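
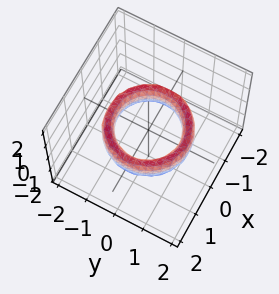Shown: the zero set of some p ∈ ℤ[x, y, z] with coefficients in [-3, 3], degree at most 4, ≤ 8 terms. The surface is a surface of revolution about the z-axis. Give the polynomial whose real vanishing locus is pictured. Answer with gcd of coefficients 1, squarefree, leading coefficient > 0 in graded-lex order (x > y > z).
x^4 + 2*x^2*y^2 + y^4 - 3*x^2 - 3*y^2 + z^2 + 2

1. deg p = 4. The shape is more complex than any degree-3 surface.
2. Symmetries: rotational symmetry about the z-axis ⇒ p depends on x, y only through x² + y².
3. Against the integer gridlines: among the integer gridlines, it crosses the y-axis at y ∈ {-1, 1}; a circular section at z = 0 has radius exactly 1; no z-intercept at any integer in the box.
4. Fitting integer coefficients to these (and the overall shape) gives p. Check: (1, 0, 0) on the x-axis lies on the surface, and p(1, 0, 0) = 0. ✓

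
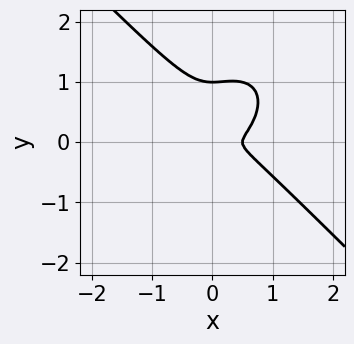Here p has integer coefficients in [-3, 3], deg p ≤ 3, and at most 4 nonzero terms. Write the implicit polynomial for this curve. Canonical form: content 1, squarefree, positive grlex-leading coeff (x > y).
2*x^3 + 2*y^3 - x^2 - 2*y^2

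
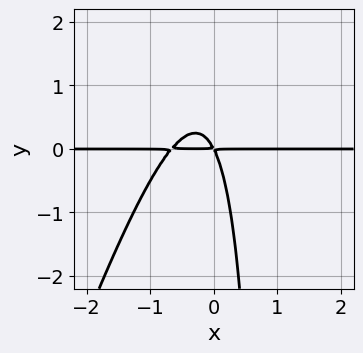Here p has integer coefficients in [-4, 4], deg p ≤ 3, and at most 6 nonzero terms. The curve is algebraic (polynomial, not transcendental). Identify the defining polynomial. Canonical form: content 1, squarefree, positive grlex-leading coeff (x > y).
3*x^2*y - x*y^2 + 2*x*y + y^2

Degree: the shape is more complex than any degree-2 curve, so deg p = 3.
Reading off the gridlines: the visible x-axis segment lies entirely on the curve.
Fitting integer coefficients to these (and the overall shape) gives p.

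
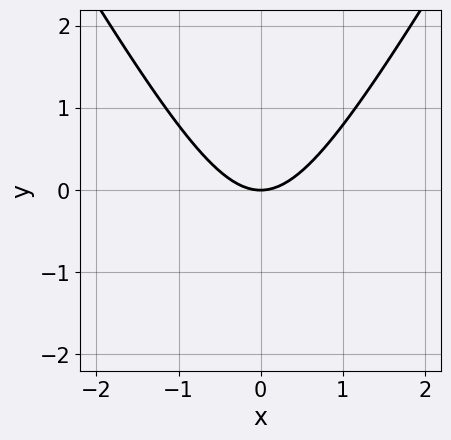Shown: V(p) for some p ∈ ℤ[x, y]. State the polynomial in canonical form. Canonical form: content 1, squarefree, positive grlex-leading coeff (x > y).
3*x^2 - y^2 - 3*y

(a) deg p = 2.
(b) Symmetries: it's symmetric under x → −x, forcing even powers of x.
(c) Reading off the gridlines: it crosses the y-axis at the gridline y = 0; one x-axis crossing is at x = 0.
(d) Fitting integer coefficients to these (and the overall shape) gives p.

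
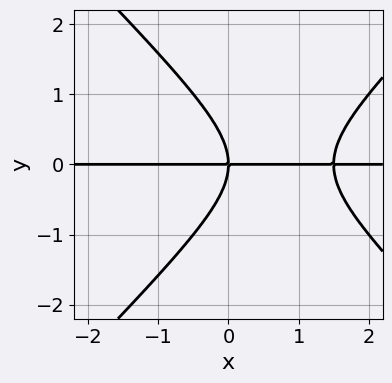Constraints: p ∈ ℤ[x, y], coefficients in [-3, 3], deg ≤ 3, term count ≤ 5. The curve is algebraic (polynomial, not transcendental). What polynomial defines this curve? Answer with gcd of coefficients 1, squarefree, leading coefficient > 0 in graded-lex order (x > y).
2*x^2*y - 2*y^3 - 3*x*y

(a) deg p = 3.
(b) Against the integer gridlines: the visible x-axis segment lies entirely on the curve; it crosses the y-axis at the gridline y = 0.
(c) Solving for integer coefficients yields p as stated.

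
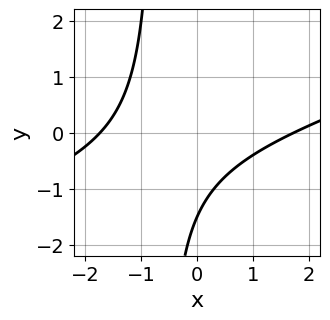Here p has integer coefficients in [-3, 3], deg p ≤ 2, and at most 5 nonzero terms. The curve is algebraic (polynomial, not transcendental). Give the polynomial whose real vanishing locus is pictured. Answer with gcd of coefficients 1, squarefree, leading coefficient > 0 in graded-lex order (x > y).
x^2 - 3*x*y - 2*y - 3

1. deg p = 2. The shape is more complex than any degree-1 curve.
2. Matching integer coefficients to the picture gives p.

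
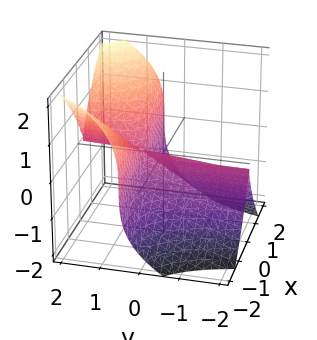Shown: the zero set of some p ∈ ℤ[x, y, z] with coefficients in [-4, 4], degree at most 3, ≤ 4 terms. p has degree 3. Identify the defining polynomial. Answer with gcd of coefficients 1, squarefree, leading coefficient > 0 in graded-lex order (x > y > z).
(a) deg p = 3. A generic line meets the surface in up to 3 points.
(b) From the axis intercepts and sections: it crosses the x-axis at the gridline x = 0; it meets the z-axis at z = 0 (among the integer gridlines).
(c) Together with the visible shape, these determine p as stated. Check: (0, 1, 0) on the y-axis lies on the surface, and p(0, 1, 0) = 0. ✓

2*x^2*y - z^3 - x^2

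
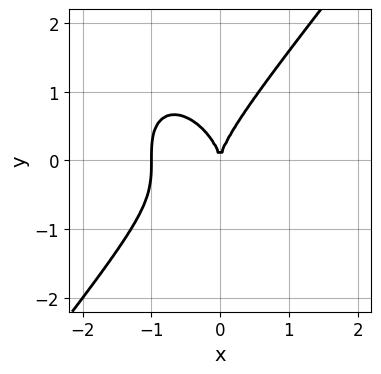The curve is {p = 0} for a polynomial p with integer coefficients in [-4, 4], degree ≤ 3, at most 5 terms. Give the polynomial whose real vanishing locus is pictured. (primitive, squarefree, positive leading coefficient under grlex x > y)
2*x^3 - y^3 + 2*x^2

The degree is 3 — a generic line meets the curve in up to 3 points.
Reading off the gridlines: among the integer gridlines, it crosses the x-axis at x ∈ {-1, 0}; it meets the y-axis at y = 0 (among the integer gridlines).
Solving for integer coefficients yields p as stated.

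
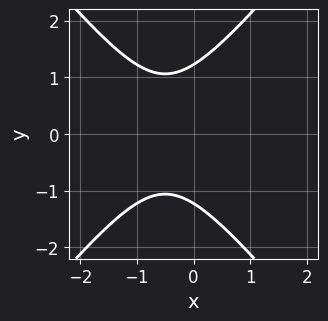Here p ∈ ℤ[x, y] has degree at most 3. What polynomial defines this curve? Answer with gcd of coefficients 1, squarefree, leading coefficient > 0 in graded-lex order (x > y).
Degree: a generic line meets the curve in up to 2 points, so deg p = 2.
Symmetries: the y ↦ −y reflection is a symmetry, so y appears only in even powers.
Reading off the gridlines: it misses every integer gridline on the x-axis.
Fitting integer coefficients to these (and the overall shape) gives p.

3*x^2 - 2*y^2 + 3*x + 3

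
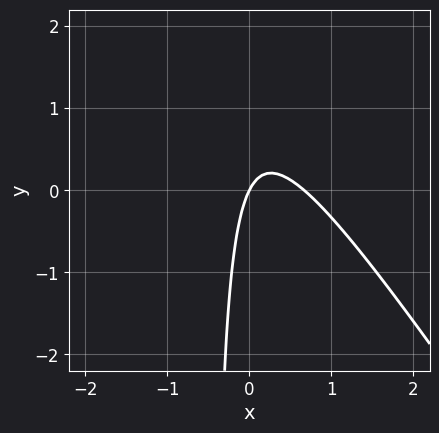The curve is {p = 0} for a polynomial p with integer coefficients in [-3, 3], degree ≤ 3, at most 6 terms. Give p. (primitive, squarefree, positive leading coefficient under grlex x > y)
3*x^2 + 2*x*y - 2*x + y

(a) deg p = 2. No degree-1 curve has this shape.
(b) Observable constraints: one x-axis crossing is at x = 0; it crosses the y-axis at the gridline y = 0.
(c) The integer polynomial consistent with all of this is the stated p.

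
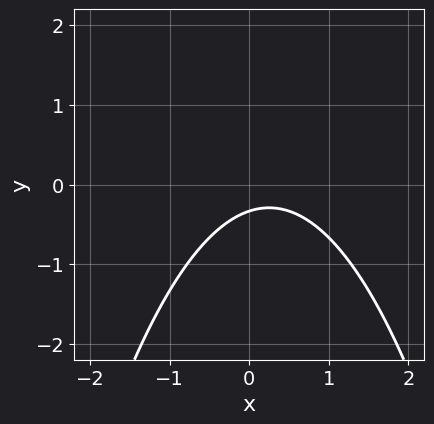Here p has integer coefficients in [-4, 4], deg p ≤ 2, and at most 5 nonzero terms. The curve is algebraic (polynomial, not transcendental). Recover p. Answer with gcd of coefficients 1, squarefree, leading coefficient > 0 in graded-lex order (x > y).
First, degree: no degree-1 curve has this shape, so deg p = 2.
Then, against the integer gridlines: it misses every integer gridline on the x-axis.
Finally, together with the visible shape, these determine p as stated.

2*x^2 - x + 3*y + 1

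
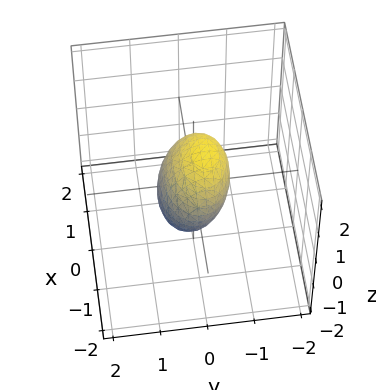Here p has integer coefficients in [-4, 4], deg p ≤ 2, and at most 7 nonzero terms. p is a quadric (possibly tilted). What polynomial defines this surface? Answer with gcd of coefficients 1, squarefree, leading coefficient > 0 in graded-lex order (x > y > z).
(a) deg p = 2.
(b) Reading off the gridlines: the x-axis gridline crossings are at x ∈ {-1, 1}; the z-axis gridline crossings are at z ∈ {-1, 1}.
(c) The integer polynomial consistent with all of this is the stated p.

x^2 + 2*y^2 + y*z + z^2 - 1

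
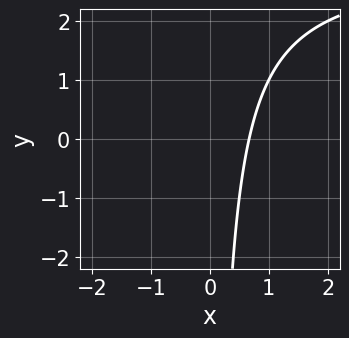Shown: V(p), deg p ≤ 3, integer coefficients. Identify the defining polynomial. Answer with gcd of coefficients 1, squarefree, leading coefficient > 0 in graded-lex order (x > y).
First, degree: the shape is more complex than any degree-1 curve, so deg p = 2.
Then, from the axis intercepts and sections: the curve avoids every integer y-axis point in the box.
Finally, solving for integer coefficients yields p as stated.

x*y - 3*x + 2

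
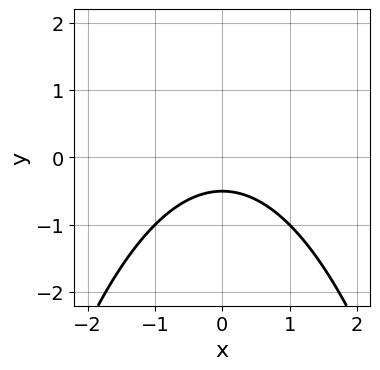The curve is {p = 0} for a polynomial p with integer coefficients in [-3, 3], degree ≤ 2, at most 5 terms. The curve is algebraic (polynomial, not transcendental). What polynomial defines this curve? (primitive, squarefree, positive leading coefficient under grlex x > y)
First, deg p = 2.
Then, symmetries: the x ↦ −x reflection is a symmetry, so x appears only in even powers.
Then, from the axis intercepts and sections: it misses every integer gridline on the x-axis.
Finally, together with the visible shape, these determine p as stated.

x^2 + 2*y + 1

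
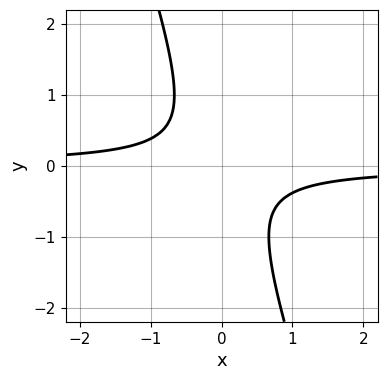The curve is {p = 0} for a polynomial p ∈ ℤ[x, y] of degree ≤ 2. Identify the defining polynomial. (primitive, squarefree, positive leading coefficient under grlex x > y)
First, the degree is 2 — the shape is more complex than any degree-1 curve.
Next, observable constraints: no x-intercept at any integer in the box; it misses every integer gridline on the y-axis.
Finally, together with the visible shape, these determine p as stated.

3*x*y + y^2 + 1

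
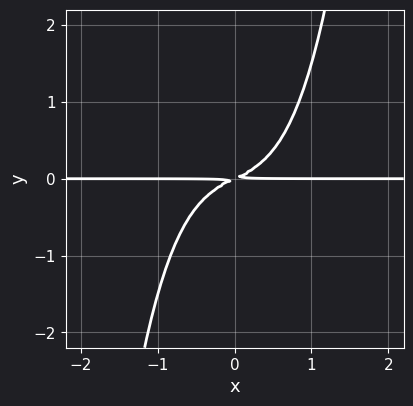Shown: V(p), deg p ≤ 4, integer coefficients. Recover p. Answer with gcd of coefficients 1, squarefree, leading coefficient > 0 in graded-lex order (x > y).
1. The degree is 4 — a generic line meets the curve in up to 4 points.
2. From the axis intercepts and sections: every point of the x-axis in the box is on the curve.
3. The integer polynomial consistent with all of this is the stated p.

2*x^3*y + x*y - 2*y^2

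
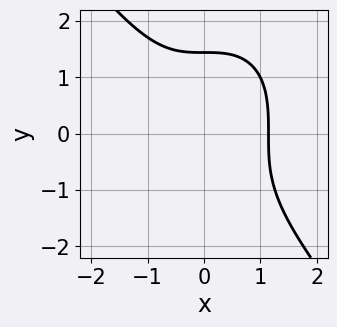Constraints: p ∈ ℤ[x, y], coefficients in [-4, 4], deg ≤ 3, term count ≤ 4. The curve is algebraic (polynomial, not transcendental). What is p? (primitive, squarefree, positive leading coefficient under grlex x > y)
1. Degree: the shape is more complex than any degree-2 curve, so deg p = 3.
2. The integer polynomial consistent with all of this is the stated p.

2*x^3 + y^3 - 3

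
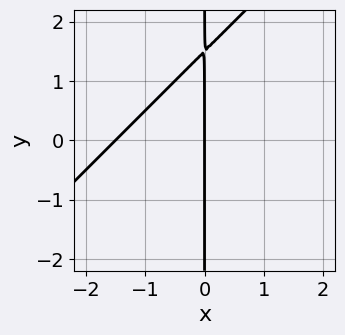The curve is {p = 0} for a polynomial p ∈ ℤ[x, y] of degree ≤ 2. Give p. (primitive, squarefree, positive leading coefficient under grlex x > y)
2*x^2 - 2*x*y + 3*x

(a) deg p = 2.
(b) Against the integer gridlines: it meets the x-axis at x = 0 (among the integer gridlines); every point of the y-axis in the box is on the curve.
(c) Putting this together gives p.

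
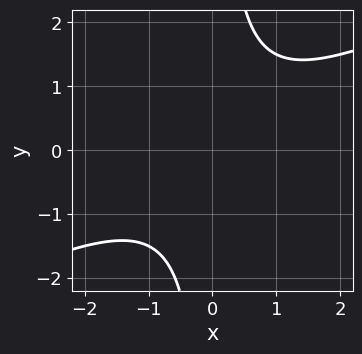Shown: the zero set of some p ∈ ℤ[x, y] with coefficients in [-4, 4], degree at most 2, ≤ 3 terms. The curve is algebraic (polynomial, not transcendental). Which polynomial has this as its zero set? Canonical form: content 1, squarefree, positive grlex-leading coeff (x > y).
x^2 - 2*x*y + 2

(a) Degree: a generic line meets the curve in up to 2 points, so deg p = 2.
(b) From the visible intercepts: the curve avoids every integer x-axis point in the box; no y-intercept at any integer in the box.
(c) Putting this together gives p.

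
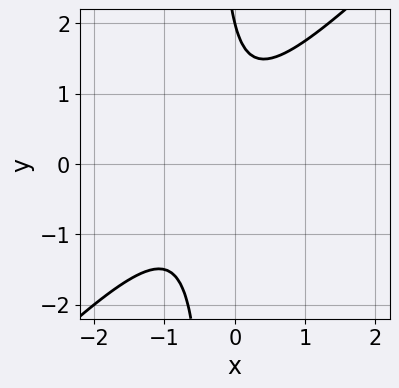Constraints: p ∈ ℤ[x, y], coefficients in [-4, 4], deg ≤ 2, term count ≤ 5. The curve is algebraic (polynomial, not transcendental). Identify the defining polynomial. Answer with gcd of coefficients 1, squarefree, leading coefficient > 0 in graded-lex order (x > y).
(a) The degree is 2 — the shape is more complex than any degree-1 curve.
(b) Against the integer gridlines: no x-intercept at any integer in the box; it crosses the y-axis at the gridline y = 2.
(c) These observations pin down the coefficients.

3*x^2 - 3*x*y + 2*x - y + 2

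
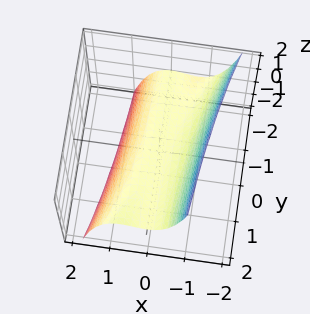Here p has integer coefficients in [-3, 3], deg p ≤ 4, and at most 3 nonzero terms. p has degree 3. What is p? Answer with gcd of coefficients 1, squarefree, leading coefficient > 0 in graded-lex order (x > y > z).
2*x^3 - x^2*y + 2*z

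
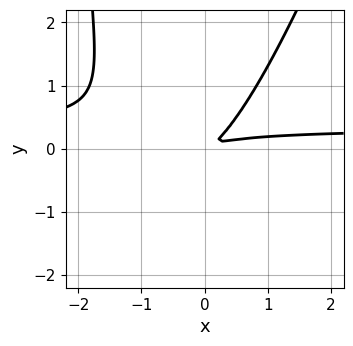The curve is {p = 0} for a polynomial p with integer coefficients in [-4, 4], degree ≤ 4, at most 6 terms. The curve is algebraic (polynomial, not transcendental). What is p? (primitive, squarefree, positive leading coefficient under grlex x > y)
3*x^2*y - x*y^2 - x^2 + 3*x*y - 3*y^2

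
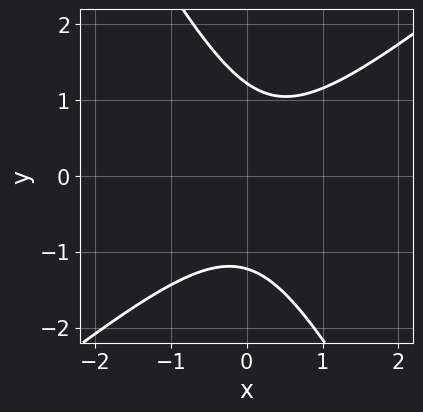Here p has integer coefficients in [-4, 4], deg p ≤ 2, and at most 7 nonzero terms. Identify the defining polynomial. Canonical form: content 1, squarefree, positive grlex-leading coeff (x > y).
3*x^2 - 2*x*y - 2*y^2 - x + 3

(a) deg p = 2. The shape is more complex than any degree-1 curve.
(b) Checking where it meets the axes: no x-intercept at any integer in the box.
(c) Solving for integer coefficients yields p as stated.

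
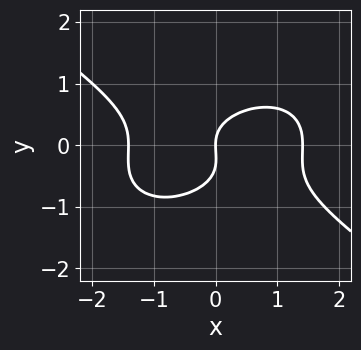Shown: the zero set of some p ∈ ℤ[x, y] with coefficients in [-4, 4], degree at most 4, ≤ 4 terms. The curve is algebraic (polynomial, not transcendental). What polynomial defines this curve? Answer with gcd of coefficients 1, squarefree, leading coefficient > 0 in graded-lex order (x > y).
x^3 + 3*y^3 + y^2 - 2*x

First, deg p = 3. No degree-2 curve has this shape.
Next, observable constraints: one x-axis crossing is at x = 0; one y-axis crossing is at y = 0.
Finally, assembling these constraints gives the stated polynomial.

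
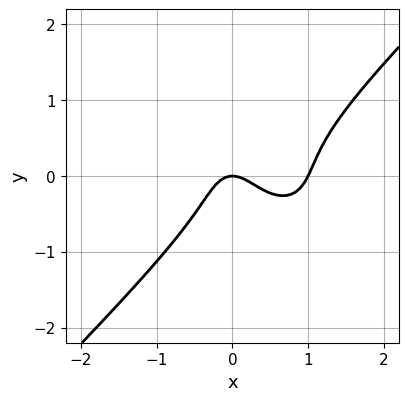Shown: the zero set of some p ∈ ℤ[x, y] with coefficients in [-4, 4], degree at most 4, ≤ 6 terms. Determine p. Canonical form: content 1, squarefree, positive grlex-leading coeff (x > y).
2*x^3 - 2*y^3 - 2*x^2 - y

First, degree: a generic line meets the curve in up to 3 points, so deg p = 3.
Then, observable constraints: the x-axis gridline crossings are at x ∈ {0, 1}; it crosses the y-axis at the gridline y = 0.
Finally, assembling these constraints gives the stated polynomial.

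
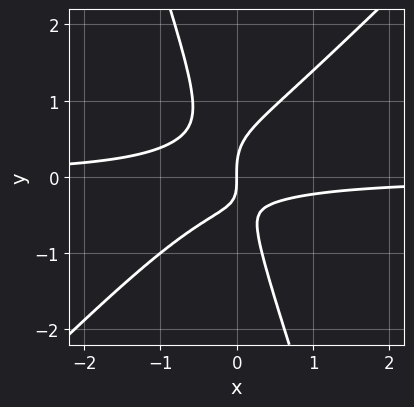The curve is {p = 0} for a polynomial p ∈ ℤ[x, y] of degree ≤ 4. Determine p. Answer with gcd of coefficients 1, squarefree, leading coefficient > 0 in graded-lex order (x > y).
3*x^2*y - 2*x*y^2 - y^3 + x*y + x

(a) deg p = 3. A generic line meets the curve in up to 3 points.
(b) Against the integer gridlines: it meets the x-axis at x = 0 (among the integer gridlines); it crosses the y-axis at the gridline y = 0.
(c) Together with the visible shape, these determine p as stated.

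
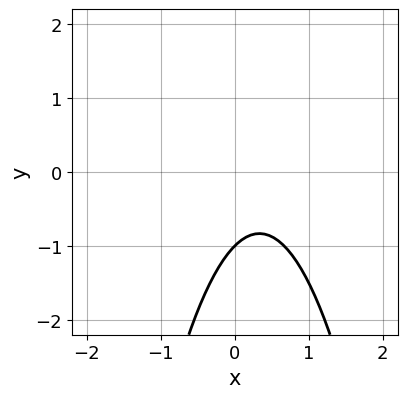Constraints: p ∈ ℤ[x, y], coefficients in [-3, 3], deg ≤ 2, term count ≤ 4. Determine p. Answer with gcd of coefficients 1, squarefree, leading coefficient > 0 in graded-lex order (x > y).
3*x^2 - 2*x + 2*y + 2

First, the degree is 2 — a generic line meets the curve in up to 2 points.
Then, observable constraints: it crosses the y-axis at the gridline y = -1; it misses every integer gridline on the x-axis.
Finally, together with the visible shape, these determine p as stated.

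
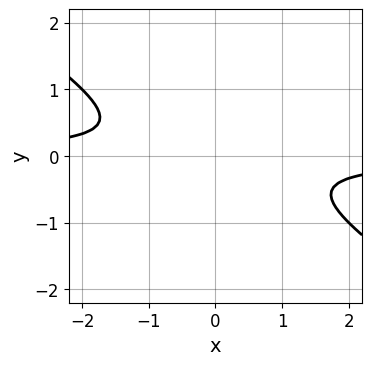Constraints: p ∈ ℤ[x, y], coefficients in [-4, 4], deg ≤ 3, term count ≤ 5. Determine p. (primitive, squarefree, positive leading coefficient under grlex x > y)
First, the degree is 2 — the shape is more complex than any degree-1 curve.
Then, reading off the gridlines: it misses every integer gridline on the y-axis; no x-intercept at any integer in the box.
Finally, the integer polynomial consistent with all of this is the stated p.

2*x*y + 3*y^2 + 1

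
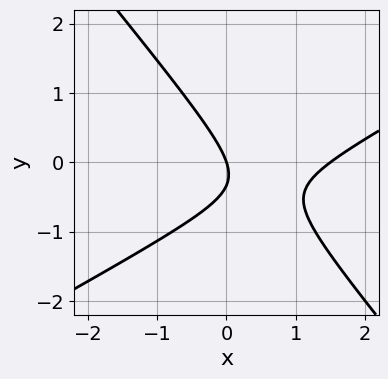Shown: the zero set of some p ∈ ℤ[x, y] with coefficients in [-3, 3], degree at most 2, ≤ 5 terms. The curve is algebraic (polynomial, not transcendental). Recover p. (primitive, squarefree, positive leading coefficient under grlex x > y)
2*x^2 - 2*x*y - 3*y^2 - 3*x - y

First, the degree is 2 — a generic line meets the curve in up to 2 points.
Then, from the visible intercepts: it meets the x-axis at x = 0 (among the integer gridlines); it meets the y-axis at y = 0 (among the integer gridlines).
Finally, matching integer coefficients to the picture gives p.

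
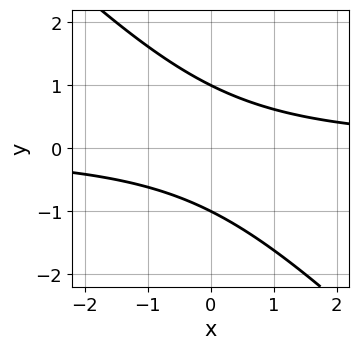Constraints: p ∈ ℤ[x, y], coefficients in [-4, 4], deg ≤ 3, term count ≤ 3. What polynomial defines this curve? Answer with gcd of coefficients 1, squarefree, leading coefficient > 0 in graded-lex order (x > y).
First, the degree is 2 — no degree-1 curve has this shape.
Next, from the visible intercepts: no x-intercept at any integer in the box; the y-axis gridline crossings are at y ∈ {-1, 1}.
Finally, solving for integer coefficients yields p as stated.

x*y + y^2 - 1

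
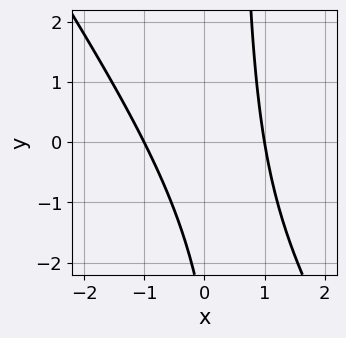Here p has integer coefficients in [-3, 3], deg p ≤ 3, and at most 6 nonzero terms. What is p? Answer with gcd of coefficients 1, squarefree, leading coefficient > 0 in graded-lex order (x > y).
(a) Degree: a generic line meets the curve in up to 2 points, so deg p = 2.
(b) Observable constraints: it misses every integer gridline on the y-axis; among the integer gridlines, it crosses the x-axis at x ∈ {-1, 1}.
(c) Assembling these constraints gives the stated polynomial.

3*x^2 + 2*x*y - y - 3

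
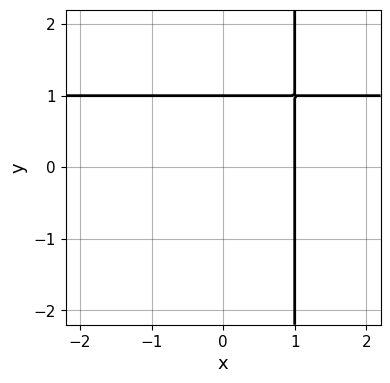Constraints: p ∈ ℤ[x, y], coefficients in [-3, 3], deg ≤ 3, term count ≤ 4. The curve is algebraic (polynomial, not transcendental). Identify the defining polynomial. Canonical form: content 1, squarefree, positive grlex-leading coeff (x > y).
x*y - x - y + 1

Degree: a generic line meets the curve in up to 2 points, so deg p = 2.
From the visible intercepts: one y-axis crossing is at y = 1; it meets the x-axis at x = 1 (among the integer gridlines).
Putting this together gives p.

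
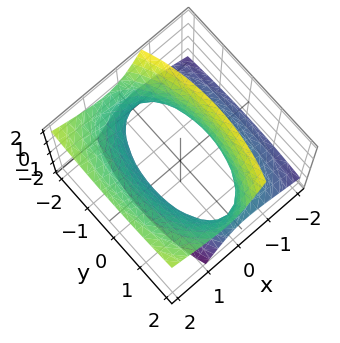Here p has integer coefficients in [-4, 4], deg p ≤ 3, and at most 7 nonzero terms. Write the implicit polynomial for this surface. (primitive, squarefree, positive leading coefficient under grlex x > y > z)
(a) deg p = 2. The shape is more complex than any degree-1 surface.
(b) From the visible intercepts: among the integer gridlines, it crosses the x-axis at x ∈ {-1, 1}; it misses every integer gridline on the z-axis.
(c) Together with the visible shape, these determine p as stated.

3*x^2 - 3*x*z + y^2 - 2*z^2 - 3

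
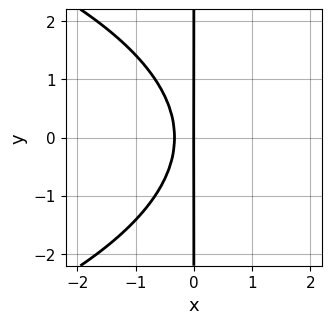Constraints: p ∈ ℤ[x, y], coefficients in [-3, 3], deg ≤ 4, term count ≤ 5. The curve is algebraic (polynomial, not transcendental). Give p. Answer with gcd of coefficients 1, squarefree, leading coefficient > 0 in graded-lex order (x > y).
1. deg p = 3. A generic line meets the curve in up to 3 points.
2. Symmetries: the y ↦ −y reflection is a symmetry, so y appears only in even powers.
3. From the visible intercepts: one x-axis crossing is at x = 0; the visible y-axis segment lies entirely on the curve.
4. These observations pin down the coefficients.

x*y^2 + 3*x^2 + x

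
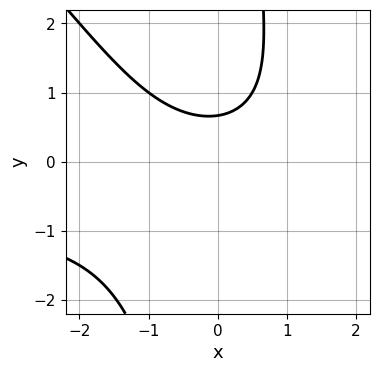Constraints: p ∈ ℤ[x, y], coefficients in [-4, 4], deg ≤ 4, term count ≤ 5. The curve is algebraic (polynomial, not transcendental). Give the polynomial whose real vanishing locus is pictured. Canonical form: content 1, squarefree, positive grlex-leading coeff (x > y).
First, deg p = 3.
Next, checking where it meets the axes: it misses every integer gridline on the x-axis.
Finally, fitting integer coefficients to these (and the overall shape) gives p.

x^2*y + x*y^2 + x^2 - 3*y + 2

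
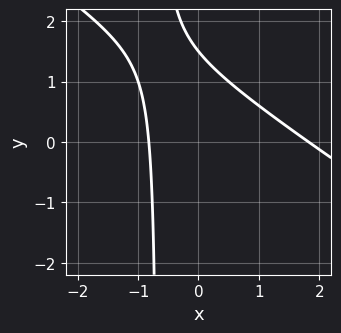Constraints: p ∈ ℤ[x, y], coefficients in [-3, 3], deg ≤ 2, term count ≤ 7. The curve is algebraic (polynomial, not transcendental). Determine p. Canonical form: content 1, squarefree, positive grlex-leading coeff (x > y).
First, the degree is 2 — a generic line meets the curve in up to 2 points.
Finally, solving for integer coefficients yields p as stated.

2*x^2 + 3*x*y - 2*x + 2*y - 3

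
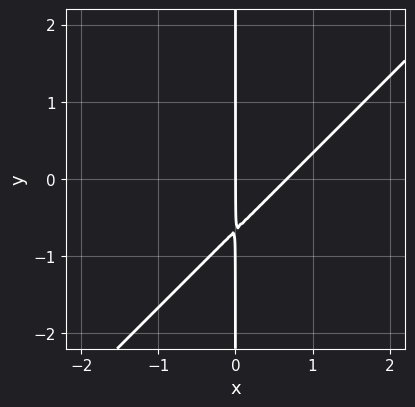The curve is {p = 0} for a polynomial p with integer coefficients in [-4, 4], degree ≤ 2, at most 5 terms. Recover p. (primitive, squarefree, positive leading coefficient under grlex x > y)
3*x^2 - 3*x*y - 2*x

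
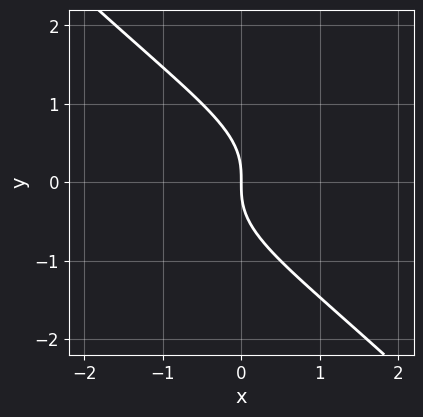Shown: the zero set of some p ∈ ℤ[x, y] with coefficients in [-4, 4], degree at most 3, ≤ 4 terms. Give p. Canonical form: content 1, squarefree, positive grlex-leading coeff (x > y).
First, the degree is 3 — no degree-2 curve has this shape.
Next, against the integer gridlines: one y-axis crossing is at y = 0; it crosses the x-axis at the gridline x = 0.
Finally, putting this together gives p.

x*y^2 + y^3 + x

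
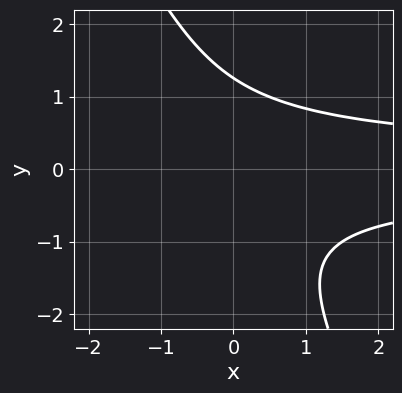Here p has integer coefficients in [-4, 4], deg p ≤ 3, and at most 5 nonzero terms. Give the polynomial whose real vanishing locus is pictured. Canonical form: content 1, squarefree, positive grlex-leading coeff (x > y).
2*x*y^2 + y^3 - 2

1. The degree is 3 — no degree-2 curve has this shape.
2. From the axis intercepts and sections: the curve avoids every integer x-axis point in the box.
3. Putting this together gives p.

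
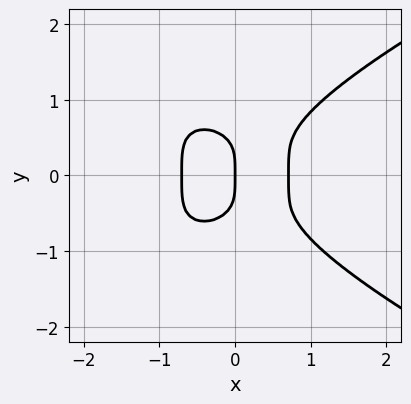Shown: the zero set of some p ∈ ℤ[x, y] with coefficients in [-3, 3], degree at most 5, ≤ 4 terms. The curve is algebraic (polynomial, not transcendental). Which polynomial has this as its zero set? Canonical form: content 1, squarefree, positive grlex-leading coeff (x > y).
2*y^4 - 2*x^3 + x

(a) Degree: the shape is more complex than any degree-3 curve, so deg p = 4.
(b) Symmetries: it's symmetric under y → −y, forcing even powers of y.
(c) Reading off the gridlines: it crosses the y-axis at the gridline y = 0; it meets the x-axis at x = 0 (among the integer gridlines).
(d) Matching integer coefficients to the picture gives p.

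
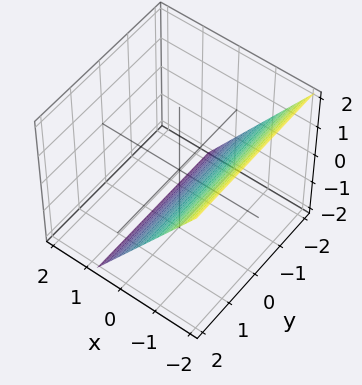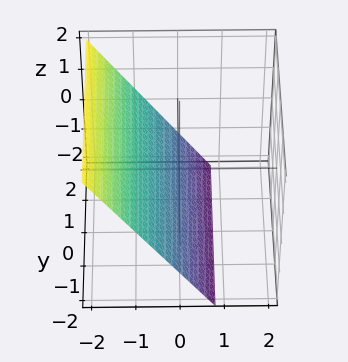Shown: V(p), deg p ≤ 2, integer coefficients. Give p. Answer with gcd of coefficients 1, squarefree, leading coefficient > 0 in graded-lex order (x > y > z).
3*x + 2*z + 2

1. The degree is 1 — the surface is flat (a plane).
2. From the axis intercepts and sections: the surface avoids every integer y-axis point in the box; one z-axis crossing is at z = -1.
3. Putting this together gives p.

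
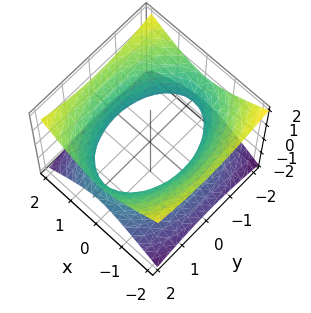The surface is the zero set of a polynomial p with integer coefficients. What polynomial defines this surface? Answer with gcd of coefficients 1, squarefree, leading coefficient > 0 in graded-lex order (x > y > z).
2*x^2 + y^2 - 3*z^2 - 3

(a) deg p = 2.
(b) Symmetries: the x ↦ −x reflection is a symmetry, so x appears only in even powers; the y ↦ −y reflection is a symmetry, so y appears only in even powers; mirror symmetry z ↦ −z ⇒ only even powers of z.
(c) From the visible intercepts: the surface avoids every integer z-axis point in the box.
(d) These observations pin down the coefficients.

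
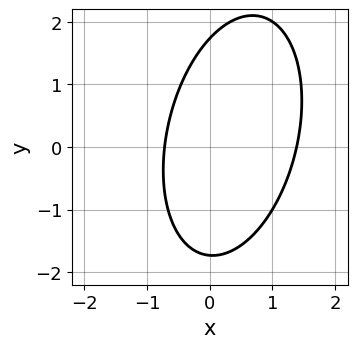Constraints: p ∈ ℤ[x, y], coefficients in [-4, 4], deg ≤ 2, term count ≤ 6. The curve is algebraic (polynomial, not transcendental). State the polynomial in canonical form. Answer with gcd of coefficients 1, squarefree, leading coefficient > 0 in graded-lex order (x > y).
1. The degree is 2 — no degree-1 curve has this shape.
2. Solving for integer coefficients yields p as stated.

3*x^2 - x*y + y^2 - 2*x - 3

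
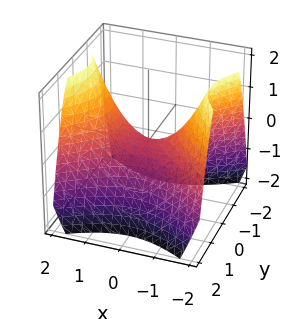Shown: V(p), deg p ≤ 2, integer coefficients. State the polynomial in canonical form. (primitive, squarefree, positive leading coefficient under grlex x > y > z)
Degree: a hyperbolic paraboloid; a quadric, so deg p = 2.
Symmetries: the x ↦ −x reflection is a symmetry, so x appears only in even powers; the y ↦ −y reflection is a symmetry, so y appears only in even powers.
Observable constraints: it meets the y-axis at y = 0 (among the integer gridlines); one z-axis crossing is at z = 0; it crosses the x-axis at the gridline x = 0.
Fitting integer coefficients to these (and the overall shape) gives p.

2*x^2 - 3*y^2 - 3*z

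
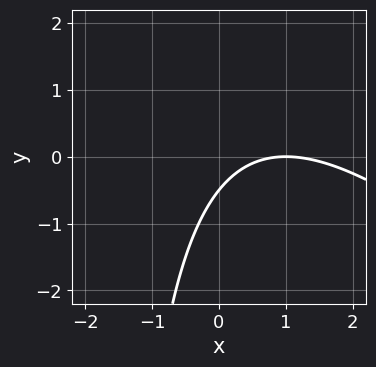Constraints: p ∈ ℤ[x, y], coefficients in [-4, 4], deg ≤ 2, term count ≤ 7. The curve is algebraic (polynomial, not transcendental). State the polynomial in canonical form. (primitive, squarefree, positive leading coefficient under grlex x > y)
x^2 + x*y - 2*x + 2*y + 1

1. The degree is 2 — no degree-1 curve has this shape.
2. Checking where it meets the axes: it crosses the x-axis at the gridline x = 1.
3. Assembling these constraints gives the stated polynomial.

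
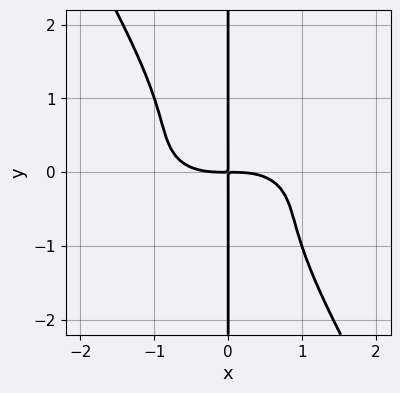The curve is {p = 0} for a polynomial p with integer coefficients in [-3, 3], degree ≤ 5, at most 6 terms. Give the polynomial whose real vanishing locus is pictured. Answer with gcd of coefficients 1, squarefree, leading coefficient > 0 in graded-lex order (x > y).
x^4 + 3*x^2*y^2 + 2*x*y^3 + 2*x*y

First, the degree is 4 — no degree-3 curve has this shape.
Next, against the integer gridlines: every point of the y-axis in the box is on the curve.
Finally, putting this together gives p.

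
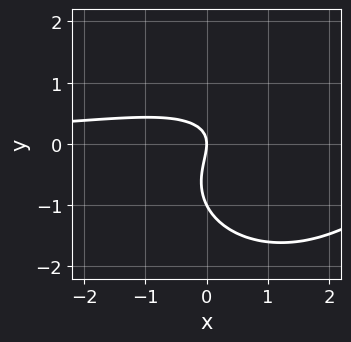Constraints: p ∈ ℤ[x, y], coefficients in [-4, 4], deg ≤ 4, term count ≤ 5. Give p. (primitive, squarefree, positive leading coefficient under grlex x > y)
1. The degree is 3 — a generic line meets the curve in up to 3 points.
2. From the visible intercepts: the y-axis gridline crossings are at y ∈ {-1, 0}; it meets the x-axis at x = 0 (among the integer gridlines).
3. Fitting integer coefficients to these (and the overall shape) gives p.

2*x^2*y + 3*y^3 - 3*x*y + 3*y^2 + 3*x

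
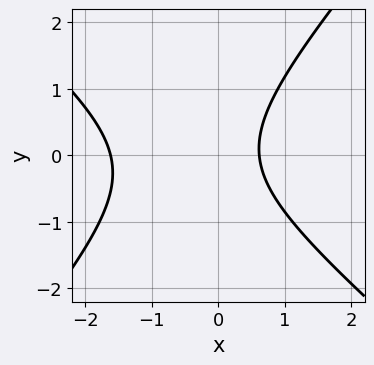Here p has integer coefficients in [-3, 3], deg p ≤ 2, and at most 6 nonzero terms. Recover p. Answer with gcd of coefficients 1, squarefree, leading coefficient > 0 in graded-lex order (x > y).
3*x^2 + x*y - 3*y^2 + 3*x - 3

(a) Degree: a generic line meets the curve in up to 2 points, so deg p = 2.
(b) Against the integer gridlines: the curve avoids every integer y-axis point in the box.
(c) Fitting integer coefficients to these (and the overall shape) gives p.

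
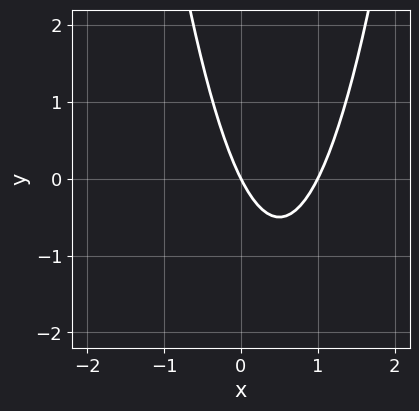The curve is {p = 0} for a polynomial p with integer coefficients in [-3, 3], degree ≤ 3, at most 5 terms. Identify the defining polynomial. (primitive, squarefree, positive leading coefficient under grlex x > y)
2*x^2 - 2*x - y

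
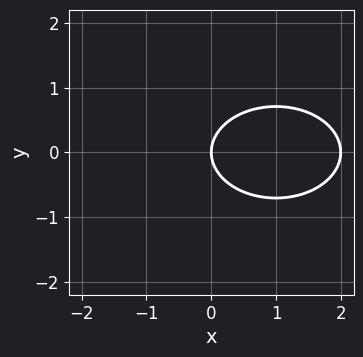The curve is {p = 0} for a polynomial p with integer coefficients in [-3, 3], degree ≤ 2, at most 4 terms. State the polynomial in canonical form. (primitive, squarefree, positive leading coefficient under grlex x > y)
x^2 + 2*y^2 - 2*x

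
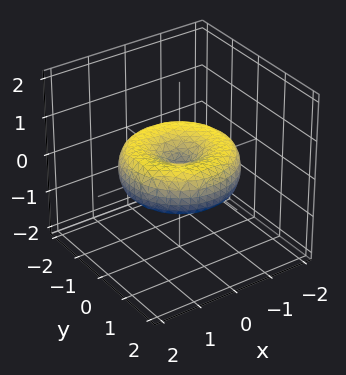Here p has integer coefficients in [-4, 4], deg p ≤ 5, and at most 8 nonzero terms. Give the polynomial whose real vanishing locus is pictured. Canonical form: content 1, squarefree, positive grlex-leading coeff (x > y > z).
x^4 + 2*x^2*y^2 + y^4 - 2*x^2 - 2*y^2 + 3*z^2

1. Degree: a generic line meets the surface in up to 4 points, so deg p = 4.
2. Symmetry: the surface is invariant under rotation about z: p = q(x² + y², z).
3. From the axis intercepts and sections: it crosses the x-axis at the gridline x = 0; one z-axis crossing is at z = 0; one y-axis crossing is at y = 0; a circular section at z = 0 has radius between 1 and 2.
4. Solving for integer coefficients yields p as stated.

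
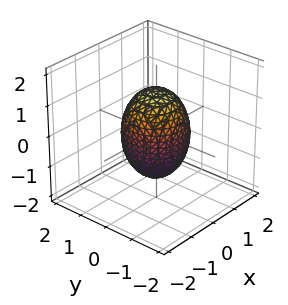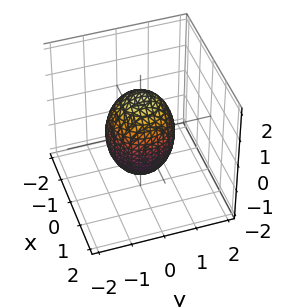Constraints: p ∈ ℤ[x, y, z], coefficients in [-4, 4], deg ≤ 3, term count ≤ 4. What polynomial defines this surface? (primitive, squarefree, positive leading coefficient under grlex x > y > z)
2*x^2 + 2*y^2 + z^2 - 2

First, degree: the shape is more complex than any degree-1 surface, so deg p = 2.
Next, symmetries: every cross-section ⟂ z is a circle, so x, y appear only via x² + y².
Next, observable constraints: the x-axis gridline crossings are at x ∈ {-1, 1}; the y-axis gridline crossings are at y ∈ {-1, 1}.
Finally, putting this together gives p.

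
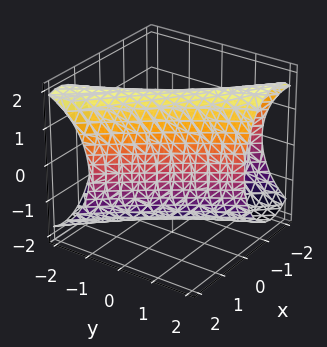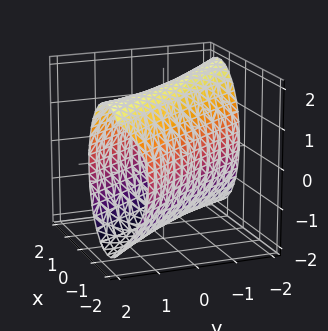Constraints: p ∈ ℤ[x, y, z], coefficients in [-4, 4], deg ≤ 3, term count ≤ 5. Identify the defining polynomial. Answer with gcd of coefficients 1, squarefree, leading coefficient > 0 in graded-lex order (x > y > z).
2*x^2 + 3*x*y + y^2 + z^2 - 3

Degree: the shape is more complex than any degree-1 surface, so deg p = 2.
Putting this together gives p.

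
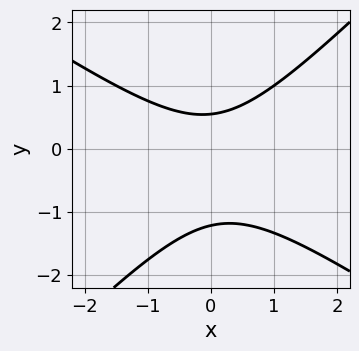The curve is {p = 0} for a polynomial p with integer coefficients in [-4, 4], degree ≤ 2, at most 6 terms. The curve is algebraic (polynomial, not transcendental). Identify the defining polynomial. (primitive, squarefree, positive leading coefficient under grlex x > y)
2*x^2 + x*y - 3*y^2 - 2*y + 2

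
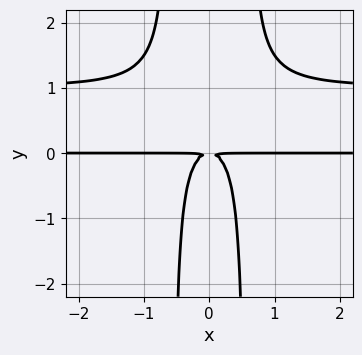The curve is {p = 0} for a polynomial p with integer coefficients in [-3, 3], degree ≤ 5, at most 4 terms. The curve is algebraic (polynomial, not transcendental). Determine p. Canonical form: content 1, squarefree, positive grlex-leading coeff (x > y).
3*x^2*y^2 - 3*x^2*y - y^2

deg p = 4.
Symmetries: the x ↦ −x reflection is a symmetry, so x appears only in even powers.
From the axis intercepts and sections: every point of the x-axis in the box is on the curve.
Matching integer coefficients to the picture gives p.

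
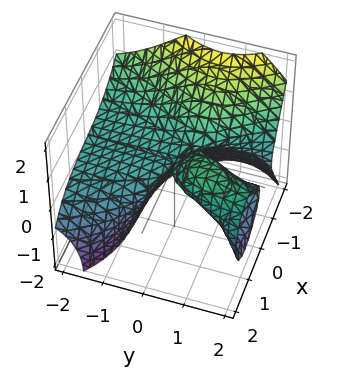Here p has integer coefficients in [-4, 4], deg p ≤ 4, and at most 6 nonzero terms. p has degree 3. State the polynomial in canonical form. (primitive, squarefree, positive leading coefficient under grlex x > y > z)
x^3 + 2*y^2*z - x*y - 3*y*z + 2*z^2

1. deg p = 3. No degree-2 surface has this shape.
2. Reading off the gridlines: every point of the y-axis in the box is on the surface; one x-axis crossing is at x = 0.
3. Fitting integer coefficients to these (and the overall shape) gives p.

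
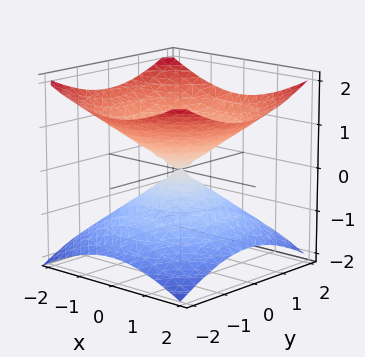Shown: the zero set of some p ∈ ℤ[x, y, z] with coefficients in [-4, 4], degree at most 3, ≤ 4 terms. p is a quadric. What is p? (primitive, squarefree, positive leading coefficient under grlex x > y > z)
x^2 + y^2 - 2*z^2

First, degree: two nappes meeting at a single point; a quadric, so deg p = 2.
Next, symmetries: the z ↦ −z reflection is a symmetry, so z appears only in even powers; every cross-section ⟂ z is a circle, so x, y appear only via x² + y².
Then, from the axis intercepts and sections: a circular section at z = 1 has radius between 1 and 2; it crosses the x-axis at the gridline x = 0; it meets the z-axis at z = 0 (among the integer gridlines).
Finally, solving for integer coefficients yields p as stated.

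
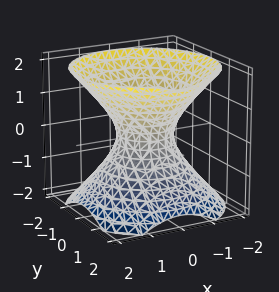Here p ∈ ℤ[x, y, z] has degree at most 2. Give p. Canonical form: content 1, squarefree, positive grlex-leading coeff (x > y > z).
1. Degree: one connected sheet with a waist; a quadric, so deg p = 2.
2. Symmetries: it's symmetric under z → −z, forcing even powers of z; the z-axis is an axis of rotation, so x and y enter only as x² + y².
3. From the visible intercepts: no z-intercept at any integer in the box; a circular section at z = 1 has radius between 1 and 2.
4. Matching integer coefficients to the picture gives p.

3*x^2 + 3*y^2 - 3*z^2 - 2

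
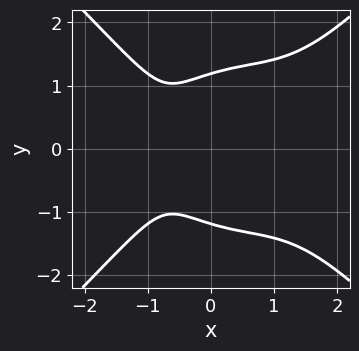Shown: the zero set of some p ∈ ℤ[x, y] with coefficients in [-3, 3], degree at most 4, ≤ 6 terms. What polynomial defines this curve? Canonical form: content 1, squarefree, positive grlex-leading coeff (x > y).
x^4 - y^4 - x^3 + 2*x + 2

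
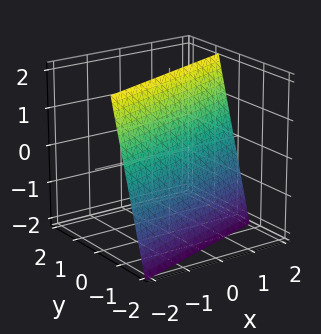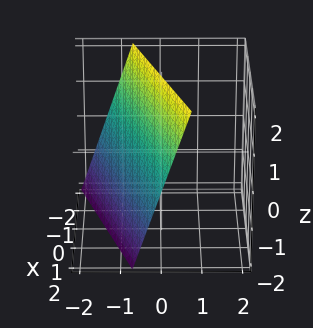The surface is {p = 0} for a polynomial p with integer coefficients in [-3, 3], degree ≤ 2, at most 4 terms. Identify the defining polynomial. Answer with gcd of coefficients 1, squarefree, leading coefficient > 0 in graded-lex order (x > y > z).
x - 3*y + z - 2

First, degree: the surface is flat (a plane), so deg p = 1.
Then, checking where it meets the axes: it crosses the x-axis at the gridline x = 2; it crosses the z-axis at the gridline z = 2.
Finally, solving for integer coefficients yields p as stated.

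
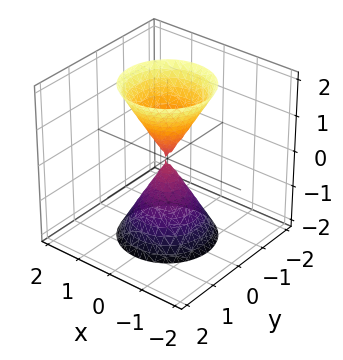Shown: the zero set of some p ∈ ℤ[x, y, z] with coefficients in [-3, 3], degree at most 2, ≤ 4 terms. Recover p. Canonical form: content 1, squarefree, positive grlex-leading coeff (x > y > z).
3*x^2 + 3*y^2 - z^2

First, the picture has 2 separate pieces.
Then, the degree is 2 — two nappes meeting at a single point; a quadric.
Next, symmetries: rotational symmetry about the z-axis ⇒ p depends on x, y only through x² + y²; mirror symmetry z ↦ −z ⇒ only even powers of z.
Then, observable constraints: a circular section at z = -2 has radius between 1 and 2; one z-axis crossing is at z = 0; it crosses the x-axis at the gridline x = 0; one y-axis crossing is at y = 0.
Finally, the integer polynomial consistent with all of this is the stated p.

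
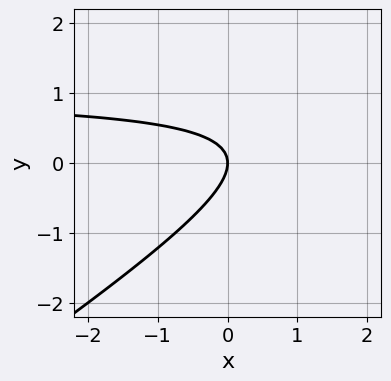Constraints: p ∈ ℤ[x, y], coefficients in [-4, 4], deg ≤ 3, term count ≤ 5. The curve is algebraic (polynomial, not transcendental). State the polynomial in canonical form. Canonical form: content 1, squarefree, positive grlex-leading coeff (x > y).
2*x*y - 3*y^2 - 2*x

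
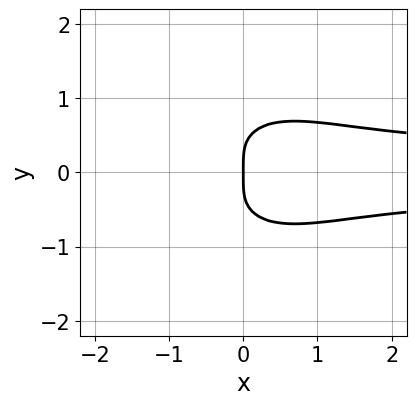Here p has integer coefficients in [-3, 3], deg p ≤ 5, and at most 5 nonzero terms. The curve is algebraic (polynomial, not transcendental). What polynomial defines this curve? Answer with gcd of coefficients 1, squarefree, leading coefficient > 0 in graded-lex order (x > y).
3*x^2*y^2 + 3*y^4 - 2*x

1. Degree: no degree-3 curve has this shape, so deg p = 4.
2. Symmetries: it's symmetric under y → −y, forcing even powers of y.
3. Observable constraints: it crosses the x-axis at the gridline x = 0; it crosses the y-axis at the gridline y = 0.
4. Matching integer coefficients to the picture gives p.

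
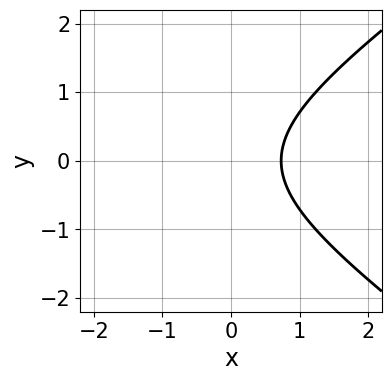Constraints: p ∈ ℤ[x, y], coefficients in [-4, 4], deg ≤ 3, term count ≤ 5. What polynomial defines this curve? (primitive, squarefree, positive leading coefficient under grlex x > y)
(a) The degree is 2 — a generic line meets the curve in up to 2 points.
(b) Symmetries: it's symmetric under y → −y, forcing even powers of y.
(c) From the visible intercepts: no y-intercept at any integer in the box.
(d) Solving for integer coefficients yields p as stated.

x^2 - 2*y^2 + 2*x - 2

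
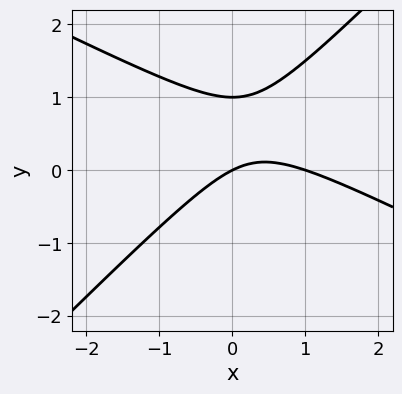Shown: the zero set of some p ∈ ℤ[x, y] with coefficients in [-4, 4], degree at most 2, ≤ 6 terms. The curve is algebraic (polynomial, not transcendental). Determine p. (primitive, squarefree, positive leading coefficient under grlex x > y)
First, deg p = 2. The shape is more complex than any degree-1 curve.
Next, observable constraints: among the integer gridlines, it crosses the x-axis at x ∈ {0, 1}; among the integer gridlines, it crosses the y-axis at y ∈ {0, 1}.
Finally, the integer polynomial consistent with all of this is the stated p.

x^2 + x*y - 2*y^2 - x + 2*y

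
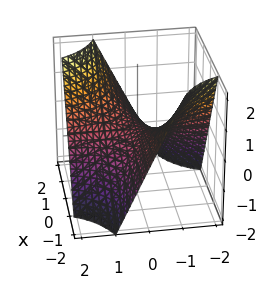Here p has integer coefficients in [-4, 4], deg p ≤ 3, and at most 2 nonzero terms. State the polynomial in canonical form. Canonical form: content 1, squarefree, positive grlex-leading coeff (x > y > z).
x*y - z

Degree: a saddle surface; a quadric, so deg p = 2.
Against the integer gridlines: every point of the x-axis in the box is on the surface; every point of the y-axis in the box is on the surface.
Putting this together gives p.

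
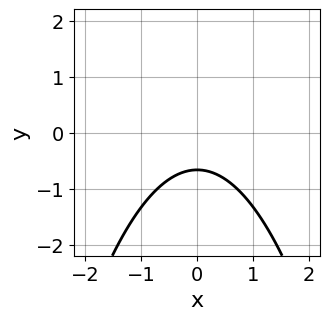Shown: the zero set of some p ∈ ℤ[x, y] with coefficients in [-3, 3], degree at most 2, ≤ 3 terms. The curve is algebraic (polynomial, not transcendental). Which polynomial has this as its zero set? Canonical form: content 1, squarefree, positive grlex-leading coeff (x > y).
2*x^2 + 3*y + 2

1. deg p = 2.
2. Symmetries: the x ↦ −x reflection is a symmetry, so x appears only in even powers.
3. Against the integer gridlines: it misses every integer gridline on the x-axis.
4. Putting this together gives p.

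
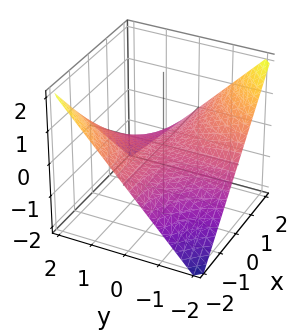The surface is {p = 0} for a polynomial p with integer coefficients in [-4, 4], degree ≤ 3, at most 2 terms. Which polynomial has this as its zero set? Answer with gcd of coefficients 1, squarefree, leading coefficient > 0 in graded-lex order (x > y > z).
x*y + 2*z

The degree is 2 — a hyperbolic paraboloid; a quadric.
Checking where it meets the axes: it meets the z-axis at z = 0 (among the integer gridlines); the visible x-axis segment lies entirely on the surface.
The integer polynomial consistent with all of this is the stated p. Check: (0, 1, 0) on the y-axis lies on the surface, and p(0, 1, 0) = 0. ✓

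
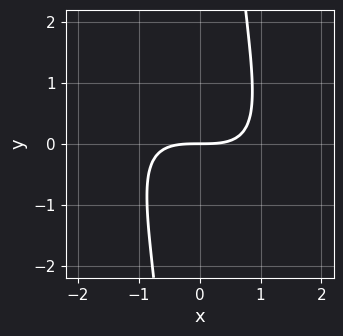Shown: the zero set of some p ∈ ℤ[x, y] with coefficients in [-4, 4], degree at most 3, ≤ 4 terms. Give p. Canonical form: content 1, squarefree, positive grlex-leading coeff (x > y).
Degree: the shape is more complex than any degree-2 curve, so deg p = 3.
From the axis intercepts and sections: it meets the x-axis at x = 0 (among the integer gridlines); it meets the y-axis at y = 0 (among the integer gridlines).
Together with the visible shape, these determine p as stated.

x^3 + 2*x^2*y + x*y^2 - 3*y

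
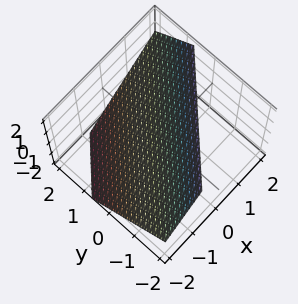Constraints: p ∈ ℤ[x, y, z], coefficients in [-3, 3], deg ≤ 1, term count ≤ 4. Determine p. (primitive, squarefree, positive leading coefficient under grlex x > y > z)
3*x - 3*y - 3*z + 2

1. The degree is 1 — every cross-section is a straight line — this is a plane.
2. Putting this together gives p.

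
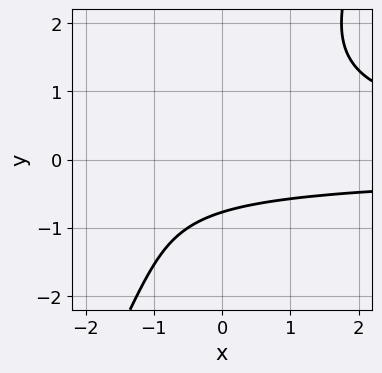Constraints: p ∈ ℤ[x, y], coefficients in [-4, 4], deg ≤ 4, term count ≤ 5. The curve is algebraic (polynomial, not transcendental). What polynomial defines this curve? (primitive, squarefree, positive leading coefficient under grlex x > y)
2*x*y^2 - y^3 - 2*y - 2

(a) deg p = 3. The shape is more complex than any degree-2 curve.
(b) Checking where it meets the axes: no x-intercept at any integer in the box.
(c) These observations pin down the coefficients.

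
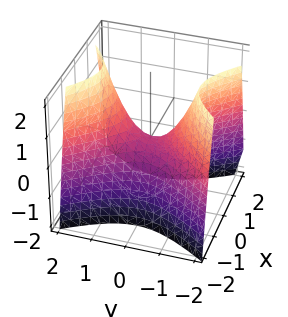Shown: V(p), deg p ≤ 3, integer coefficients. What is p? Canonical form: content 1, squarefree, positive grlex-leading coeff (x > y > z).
3*x^2 - 2*y^2 + 2*z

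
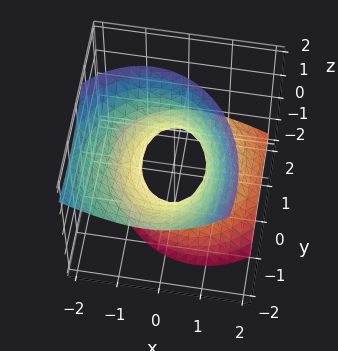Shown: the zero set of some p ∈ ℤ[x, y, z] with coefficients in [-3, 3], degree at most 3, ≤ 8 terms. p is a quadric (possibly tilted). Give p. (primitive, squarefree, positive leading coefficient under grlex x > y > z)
3*x^2 + 2*x*z + 2*y^2 + 3*y*z - 2*z^2 - 2

First, the degree is 2 — no degree-1 surface has this shape.
Then, from the visible intercepts: the y-axis gridline crossings are at y ∈ {-1, 1}; it misses every integer gridline on the z-axis.
Finally, together with the visible shape, these determine p as stated.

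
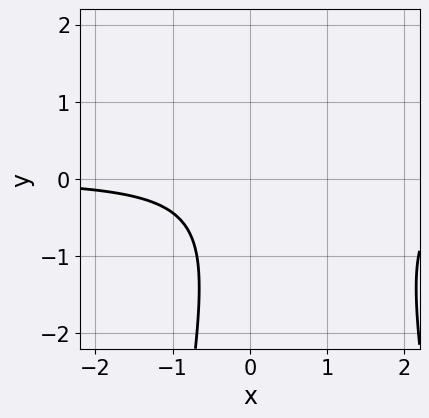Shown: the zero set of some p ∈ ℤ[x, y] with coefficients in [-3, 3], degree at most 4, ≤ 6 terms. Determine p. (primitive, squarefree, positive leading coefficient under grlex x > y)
2*x^2*y - 3*x*y + y^2 + 2

(a) Degree: a generic line meets the curve in up to 3 points, so deg p = 3.
(b) Observable constraints: it misses every integer gridline on the x-axis; it misses every integer gridline on the y-axis.
(c) Solving for integer coefficients yields p as stated.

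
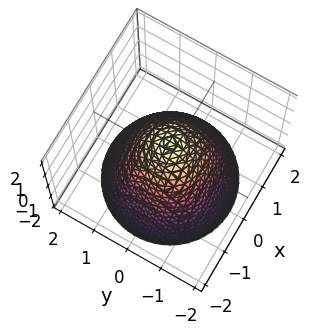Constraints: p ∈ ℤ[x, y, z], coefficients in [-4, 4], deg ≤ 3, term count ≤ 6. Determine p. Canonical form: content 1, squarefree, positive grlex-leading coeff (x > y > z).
(a) Degree: the shape is more complex than any degree-1 surface, so deg p = 2.
(b) Symmetries: every cross-section ⟂ z is a circle, so x, y appear only via x² + y².
(c) Reading off the gridlines: among the integer gridlines, it crosses the y-axis at y ∈ {-1, 1}; among the integer gridlines, it crosses the x-axis at x ∈ {-1, 1}.
(d) Matching integer coefficients to the picture gives p.

x^2 + y^2 + z - 1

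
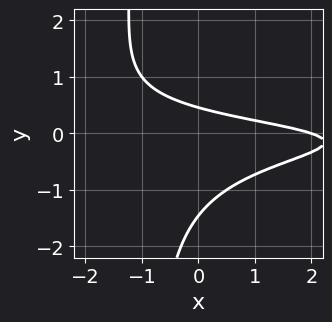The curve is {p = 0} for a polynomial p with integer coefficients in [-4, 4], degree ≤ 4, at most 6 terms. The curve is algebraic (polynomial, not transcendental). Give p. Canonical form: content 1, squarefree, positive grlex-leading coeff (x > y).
3*x*y^2 + 3*y^2 + x + 3*y - 2

The degree is 3 — the shape is more complex than any degree-2 curve.
Against the integer gridlines: it meets the x-axis at x = 2 (among the integer gridlines).
Putting this together gives p.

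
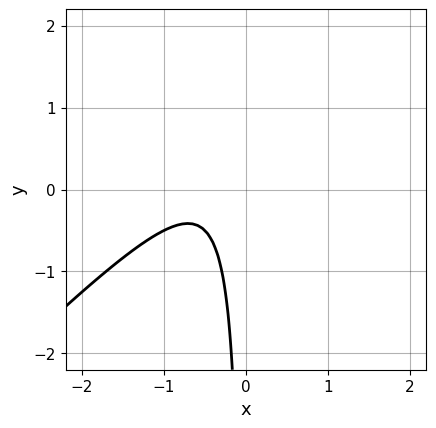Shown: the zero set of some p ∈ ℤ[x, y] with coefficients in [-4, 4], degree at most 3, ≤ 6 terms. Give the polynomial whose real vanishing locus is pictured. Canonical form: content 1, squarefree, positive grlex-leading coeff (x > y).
2*x^2 - 2*x*y + 2*x + 1

First, deg p = 2.
Next, observable constraints: it misses every integer gridline on the x-axis; it misses every integer gridline on the y-axis.
Finally, putting this together gives p.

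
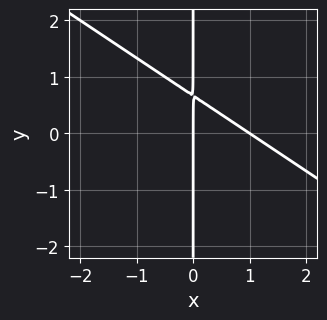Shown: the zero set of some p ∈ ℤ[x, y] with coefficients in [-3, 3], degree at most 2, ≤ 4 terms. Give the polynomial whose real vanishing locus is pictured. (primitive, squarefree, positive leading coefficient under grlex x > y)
2*x^2 + 3*x*y - 2*x

(a) deg p = 2.
(b) Checking where it meets the axes: the visible y-axis segment lies entirely on the curve; among the integer gridlines, it crosses the x-axis at x ∈ {0, 1}.
(c) These observations pin down the coefficients.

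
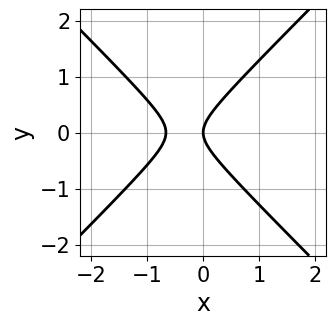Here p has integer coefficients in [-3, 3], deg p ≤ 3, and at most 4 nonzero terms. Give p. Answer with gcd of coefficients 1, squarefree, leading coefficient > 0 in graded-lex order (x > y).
3*x^2 - 3*y^2 + 2*x

(a) deg p = 2.
(b) Symmetries: it's symmetric under y → −y, forcing even powers of y.
(c) Reading off the gridlines: it meets the x-axis at x = 0 (among the integer gridlines); one y-axis crossing is at y = 0.
(d) The integer polynomial consistent with all of this is the stated p.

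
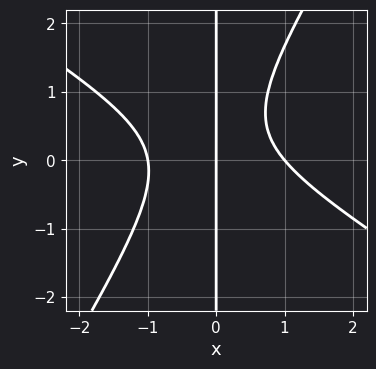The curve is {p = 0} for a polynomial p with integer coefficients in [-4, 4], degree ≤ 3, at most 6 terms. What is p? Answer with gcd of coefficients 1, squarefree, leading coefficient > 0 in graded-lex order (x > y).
3*x^3 + 3*x^2*y - 3*x*y^2 + 2*x*y - 3*x

1. Degree: no degree-2 curve has this shape, so deg p = 3.
2. From the visible intercepts: the x-axis gridline crossings are at x ∈ {-1, 0, 1}; every point of the y-axis in the box is on the curve.
3. Solving for integer coefficients yields p as stated.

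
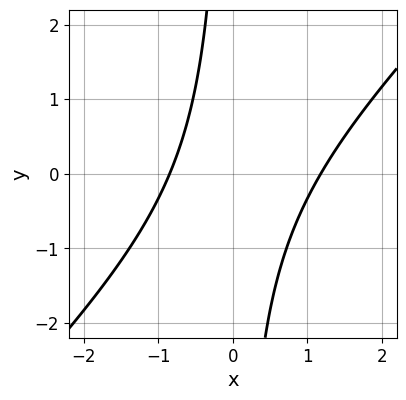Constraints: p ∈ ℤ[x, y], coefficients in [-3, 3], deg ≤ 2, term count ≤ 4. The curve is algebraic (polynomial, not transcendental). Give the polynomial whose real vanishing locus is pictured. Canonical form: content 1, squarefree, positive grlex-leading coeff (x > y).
Degree: a generic line meets the curve in up to 2 points, so deg p = 2.
Reading off the gridlines: it misses every integer gridline on the y-axis.
Together with the visible shape, these determine p as stated.

3*x^2 - 3*x*y - x - 3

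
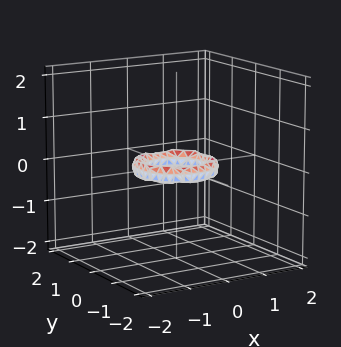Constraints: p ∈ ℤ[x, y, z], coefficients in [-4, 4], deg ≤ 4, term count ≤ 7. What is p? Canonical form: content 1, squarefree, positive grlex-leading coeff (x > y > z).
(a) deg p = 4. The shape is more complex than any degree-3 surface.
(b) Symmetry: the surface is invariant under rotation about z: p = q(x² + y², z).
(c) From the visible intercepts: among the integer gridlines, it crosses the x-axis at x ∈ {-1, 1}; it misses every integer gridline on the z-axis.
(d) Putting this together gives p. Check: (0, -1, 0) on the y-axis lies on the surface, and p(0, -1, 0) = 0. ✓

2*x^4 + 4*x^2*y^2 + 2*y^4 - 3*x^2 - 3*y^2 + 3*z^2 + 1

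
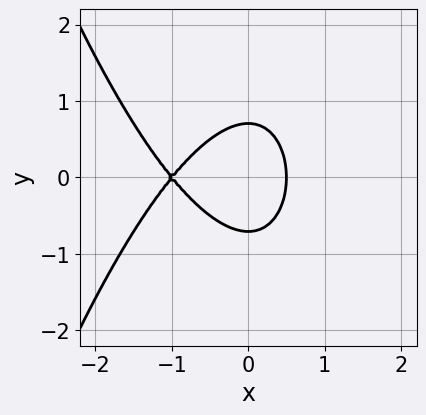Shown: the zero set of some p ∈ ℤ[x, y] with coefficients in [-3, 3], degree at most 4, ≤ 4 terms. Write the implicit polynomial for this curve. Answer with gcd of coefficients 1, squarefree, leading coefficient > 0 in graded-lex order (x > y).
Degree: the shape is more complex than any degree-2 curve, so deg p = 3.
Symmetries: mirror symmetry y ↦ −y ⇒ only even powers of y.
Reading off the gridlines: it meets the x-axis at x = -1 (among the integer gridlines).
Putting this together gives p.

2*x^3 + 3*x^2 + 2*y^2 - 1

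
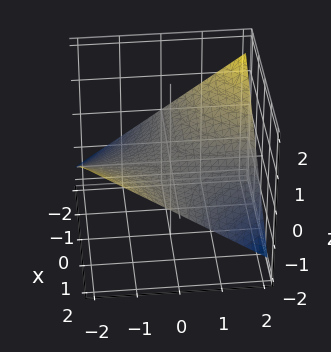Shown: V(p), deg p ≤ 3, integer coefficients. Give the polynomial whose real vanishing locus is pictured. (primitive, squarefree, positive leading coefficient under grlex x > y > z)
x*y + 3*z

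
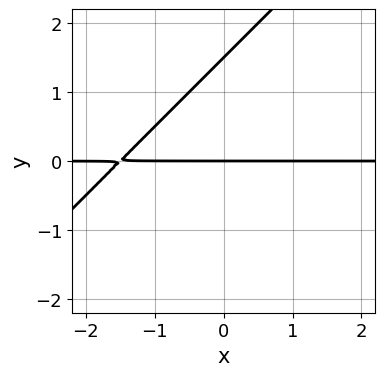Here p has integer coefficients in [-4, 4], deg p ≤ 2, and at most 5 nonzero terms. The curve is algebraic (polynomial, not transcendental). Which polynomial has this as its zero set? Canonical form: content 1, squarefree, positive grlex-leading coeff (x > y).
2*x*y - 2*y^2 + 3*y

deg p = 2.
Observable constraints: it crosses the y-axis at the gridline y = 0; the visible x-axis segment lies entirely on the curve.
The integer polynomial consistent with all of this is the stated p.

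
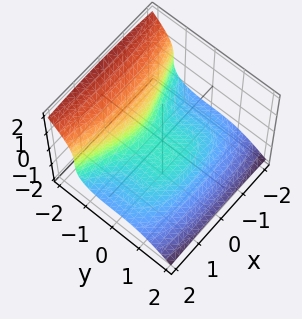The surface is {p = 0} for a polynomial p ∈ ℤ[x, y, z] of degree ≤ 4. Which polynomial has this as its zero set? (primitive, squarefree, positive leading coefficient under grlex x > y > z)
2*y^3 + 3*z^3 + x^2 + 1

(a) The degree is 3 — the shape is more complex than any degree-2 surface.
(b) From the visible intercepts: it misses every integer gridline on the x-axis.
(c) These observations pin down the coefficients.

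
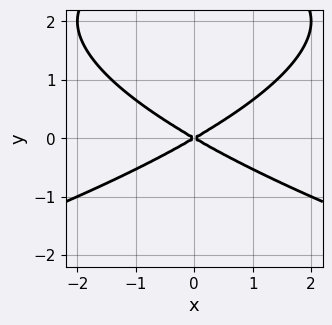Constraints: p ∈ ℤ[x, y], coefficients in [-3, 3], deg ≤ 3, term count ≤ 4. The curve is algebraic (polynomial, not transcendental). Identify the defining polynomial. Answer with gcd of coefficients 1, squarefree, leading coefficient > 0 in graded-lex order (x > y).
y^3 + x^2 - 3*y^2

First, degree: no degree-2 curve has this shape, so deg p = 3.
Then, symmetries: mirror symmetry x ↦ −x ⇒ only even powers of x.
Next, from the axis intercepts and sections: one y-axis crossing is at y = 0; one x-axis crossing is at x = 0.
Finally, these observations pin down the coefficients.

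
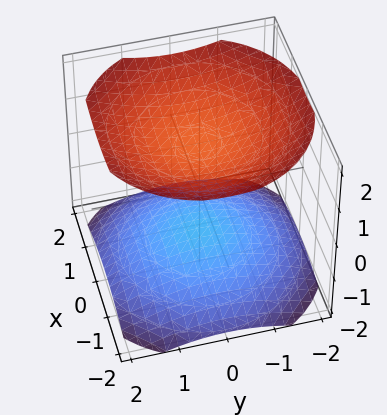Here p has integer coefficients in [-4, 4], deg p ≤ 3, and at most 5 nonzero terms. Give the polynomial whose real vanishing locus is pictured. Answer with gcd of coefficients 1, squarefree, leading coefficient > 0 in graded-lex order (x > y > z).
x^2 + y^2 - 2*z^2 + 3

(a) The picture has 2 separate pieces. They look like related sheets of one shape, so recover p as a whole.
(b) Degree: two sheets facing apart; a quadric, so deg p = 2.
(c) Symmetries: it's symmetric under z → −z, forcing even powers of z; every cross-section ⟂ z is a circle, so x, y appear only via x² + y².
(d) From the axis intercepts and sections: no x-intercept at any integer in the box; it misses every integer gridline on the y-axis.
(e) Solving for integer coefficients yields p as stated.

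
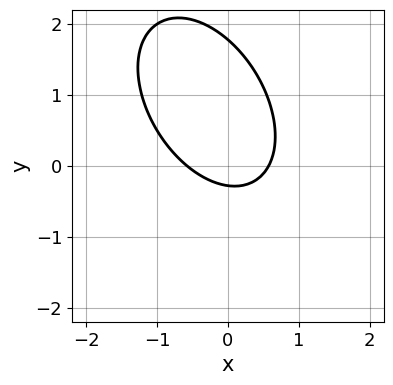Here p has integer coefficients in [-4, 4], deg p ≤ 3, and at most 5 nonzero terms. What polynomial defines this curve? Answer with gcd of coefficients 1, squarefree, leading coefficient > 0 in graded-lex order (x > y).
(a) Degree: the shape is more complex than any degree-1 curve, so deg p = 2.
(b) The integer polynomial consistent with all of this is the stated p.

3*x^2 + 2*x*y + 2*y^2 - 3*y - 1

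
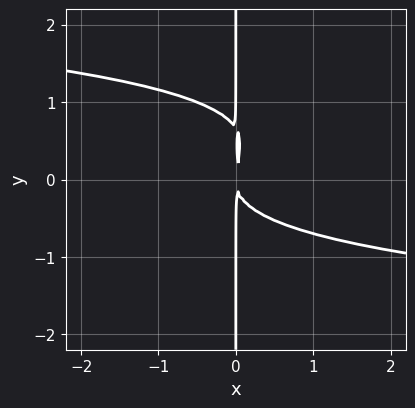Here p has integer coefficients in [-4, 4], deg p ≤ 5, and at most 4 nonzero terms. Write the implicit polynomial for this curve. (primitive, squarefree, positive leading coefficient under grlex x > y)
First, deg p = 4. A generic line meets the curve in up to 4 points.
Then, checking where it meets the axes: the visible y-axis segment lies entirely on the curve.
Finally, together with the visible shape, these determine p as stated.

3*x*y^3 - 2*x*y^2 + 2*x^2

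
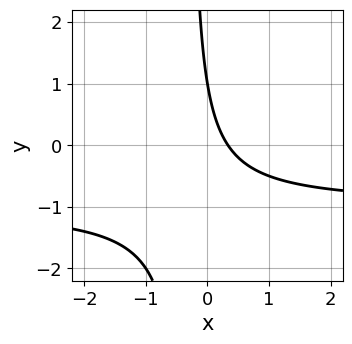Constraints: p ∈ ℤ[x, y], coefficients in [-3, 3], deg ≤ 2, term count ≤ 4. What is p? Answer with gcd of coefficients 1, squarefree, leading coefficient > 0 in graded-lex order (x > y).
Degree: no degree-1 curve has this shape, so deg p = 2.
Observable constraints: it crosses the y-axis at the gridline y = 1.
The integer polynomial consistent with all of this is the stated p.

3*x*y + 3*x + y - 1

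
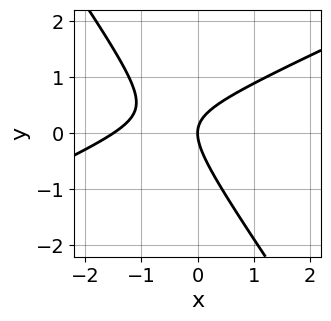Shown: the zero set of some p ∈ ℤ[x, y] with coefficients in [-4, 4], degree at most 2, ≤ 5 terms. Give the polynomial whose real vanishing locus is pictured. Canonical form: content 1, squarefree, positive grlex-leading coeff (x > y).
1. The degree is 2 — a generic line meets the curve in up to 2 points.
2. From the visible intercepts: it crosses the y-axis at the gridline y = 0; it crosses the x-axis at the gridline x = 0.
3. Assembling these constraints gives the stated polynomial.

2*x^2 - 3*x*y - 3*y^2 + 3*x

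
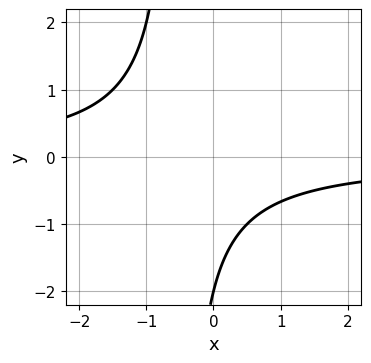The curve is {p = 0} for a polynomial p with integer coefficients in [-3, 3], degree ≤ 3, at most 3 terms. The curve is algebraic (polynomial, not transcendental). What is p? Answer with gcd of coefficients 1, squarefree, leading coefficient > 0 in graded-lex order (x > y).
2*x*y + y + 2

1. deg p = 2. A generic line meets the curve in up to 2 points.
2. Checking where it meets the axes: it meets the y-axis at y = -2 (among the integer gridlines); the curve avoids every integer x-axis point in the box.
3. The integer polynomial consistent with all of this is the stated p.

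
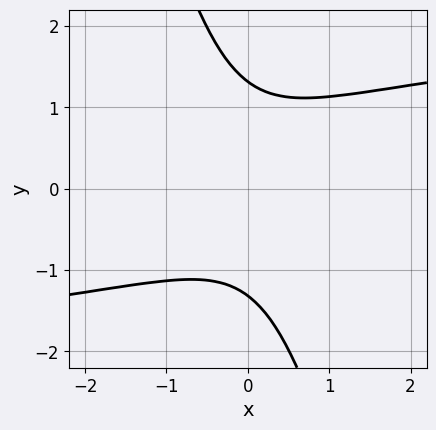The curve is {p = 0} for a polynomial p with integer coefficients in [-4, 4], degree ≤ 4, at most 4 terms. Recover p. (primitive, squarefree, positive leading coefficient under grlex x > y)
1. deg p = 4. A generic line meets the curve in up to 4 points.
2. From the axis intercepts and sections: it misses every integer gridline on the x-axis.
3. Matching integer coefficients to the picture gives p.

3*x*y^3 + y^4 - 3*x^2 - 3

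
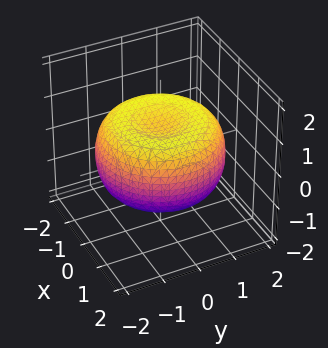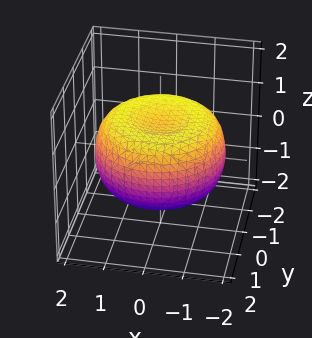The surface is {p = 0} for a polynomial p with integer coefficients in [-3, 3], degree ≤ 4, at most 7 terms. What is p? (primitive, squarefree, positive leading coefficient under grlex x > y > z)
Degree: a generic line meets the surface in up to 4 points, so deg p = 4.
Symmetries: every cross-section ⟂ z is a circle, so x, y appear only via x² + y².
Observable constraints: a circular section at z = 1 has radius exactly 1.
Putting this together gives p.

x^4 + 2*x^2*y^2 + y^4 - 2*x^2 - 2*y^2 + 3*z^2 - 2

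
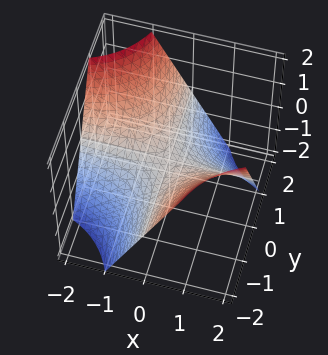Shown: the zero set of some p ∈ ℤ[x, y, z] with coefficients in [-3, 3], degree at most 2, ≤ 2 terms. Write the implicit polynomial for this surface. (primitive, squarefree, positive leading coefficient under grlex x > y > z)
x*y + z

1. Degree: a saddle surface; a quadric, so deg p = 2.
2. Reading off the gridlines: every point of the x-axis in the box is on the surface; it meets the z-axis at z = 0 (among the integer gridlines); every point of the y-axis in the box is on the surface.
3. The integer polynomial consistent with all of this is the stated p.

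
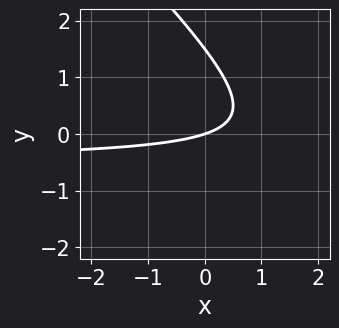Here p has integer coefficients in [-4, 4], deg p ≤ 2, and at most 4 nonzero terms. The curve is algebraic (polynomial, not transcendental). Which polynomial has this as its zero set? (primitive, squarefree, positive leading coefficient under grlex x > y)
2*x*y + 2*y^2 + x - 3*y

Degree: the shape is more complex than any degree-1 curve, so deg p = 2.
Observable constraints: it meets the x-axis at x = 0 (among the integer gridlines); it crosses the y-axis at the gridline y = 0.
Assembling these constraints gives the stated polynomial.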